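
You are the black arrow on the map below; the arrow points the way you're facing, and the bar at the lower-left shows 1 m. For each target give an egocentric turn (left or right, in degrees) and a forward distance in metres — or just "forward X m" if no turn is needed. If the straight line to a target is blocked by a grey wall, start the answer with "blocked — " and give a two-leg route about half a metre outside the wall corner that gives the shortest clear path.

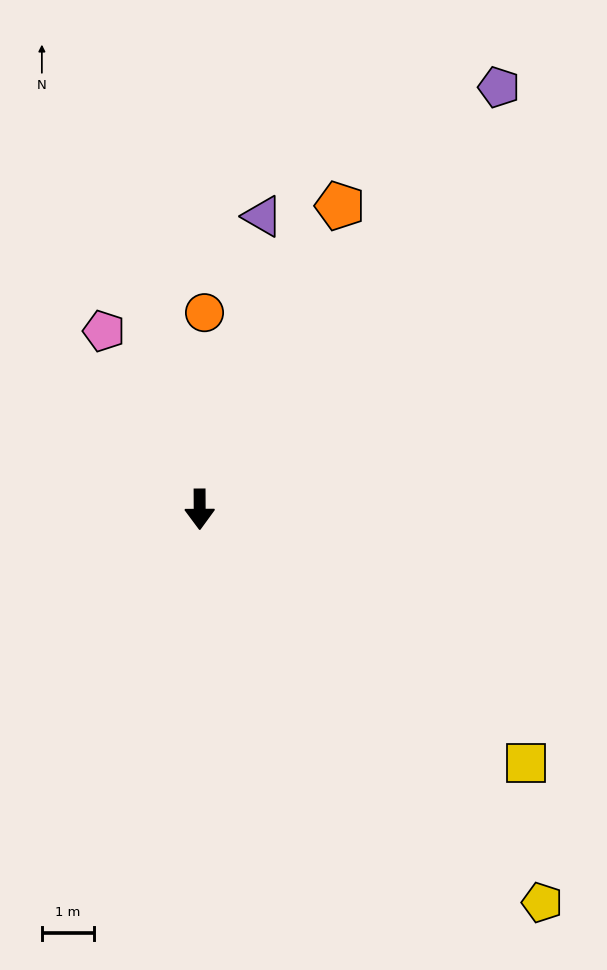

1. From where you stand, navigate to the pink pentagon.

turn right 152°, forward 3.9 m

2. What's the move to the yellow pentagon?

turn left 41°, forward 10.0 m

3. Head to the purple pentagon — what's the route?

turn left 144°, forward 9.9 m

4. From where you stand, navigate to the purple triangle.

turn left 168°, forward 5.7 m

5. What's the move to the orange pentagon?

turn left 155°, forward 6.4 m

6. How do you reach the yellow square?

turn left 52°, forward 7.9 m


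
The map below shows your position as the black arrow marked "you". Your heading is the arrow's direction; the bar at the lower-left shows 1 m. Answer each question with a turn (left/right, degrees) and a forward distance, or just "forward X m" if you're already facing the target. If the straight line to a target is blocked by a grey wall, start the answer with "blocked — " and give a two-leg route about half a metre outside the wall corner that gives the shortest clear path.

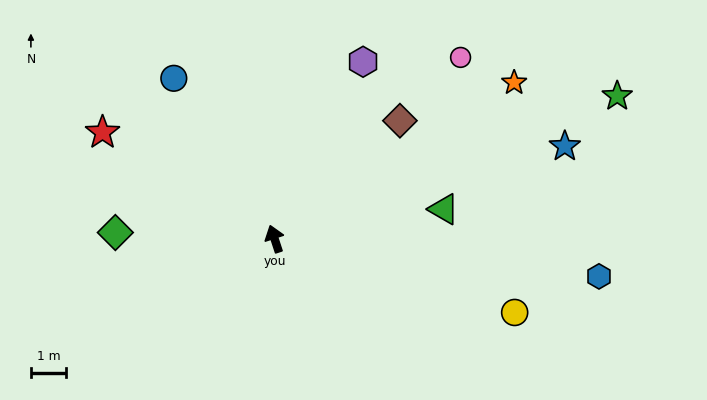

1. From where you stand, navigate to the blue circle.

turn left 14°, forward 5.4 m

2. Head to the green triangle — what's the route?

turn right 98°, forward 4.9 m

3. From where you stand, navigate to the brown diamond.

turn right 65°, forward 4.9 m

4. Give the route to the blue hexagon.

turn right 115°, forward 9.3 m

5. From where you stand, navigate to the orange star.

turn right 75°, forward 8.1 m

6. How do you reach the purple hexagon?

turn right 45°, forward 5.6 m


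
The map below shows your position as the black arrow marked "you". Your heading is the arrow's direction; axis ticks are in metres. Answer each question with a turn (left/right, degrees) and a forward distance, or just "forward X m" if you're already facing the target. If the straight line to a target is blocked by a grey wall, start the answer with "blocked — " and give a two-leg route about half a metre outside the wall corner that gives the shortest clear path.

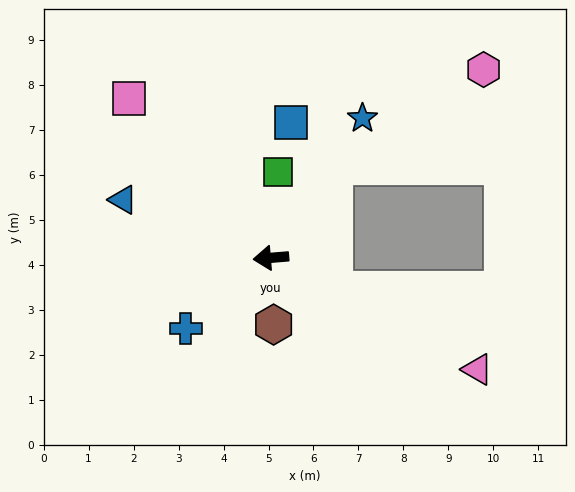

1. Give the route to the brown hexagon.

turn left 88°, forward 1.5 m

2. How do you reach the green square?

turn right 100°, forward 1.9 m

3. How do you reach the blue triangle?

turn right 26°, forward 3.5 m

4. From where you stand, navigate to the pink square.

turn right 53°, forward 4.7 m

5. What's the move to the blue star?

turn right 128°, forward 3.7 m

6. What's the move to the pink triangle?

turn left 147°, forward 5.2 m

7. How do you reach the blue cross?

turn left 35°, forward 2.5 m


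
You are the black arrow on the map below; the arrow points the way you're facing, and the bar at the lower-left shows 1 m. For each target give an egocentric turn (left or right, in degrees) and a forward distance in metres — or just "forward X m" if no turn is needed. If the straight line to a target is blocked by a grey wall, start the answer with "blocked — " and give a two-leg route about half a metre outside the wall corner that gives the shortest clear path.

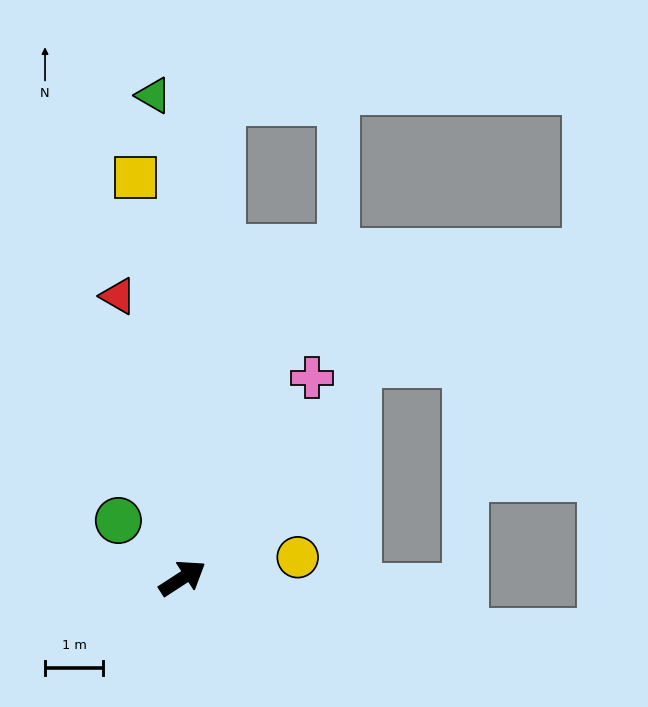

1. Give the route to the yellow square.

turn left 64°, forward 7.0 m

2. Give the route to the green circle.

turn left 105°, forward 1.5 m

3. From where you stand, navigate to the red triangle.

turn left 70°, forward 5.0 m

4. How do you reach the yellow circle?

turn right 23°, forward 2.0 m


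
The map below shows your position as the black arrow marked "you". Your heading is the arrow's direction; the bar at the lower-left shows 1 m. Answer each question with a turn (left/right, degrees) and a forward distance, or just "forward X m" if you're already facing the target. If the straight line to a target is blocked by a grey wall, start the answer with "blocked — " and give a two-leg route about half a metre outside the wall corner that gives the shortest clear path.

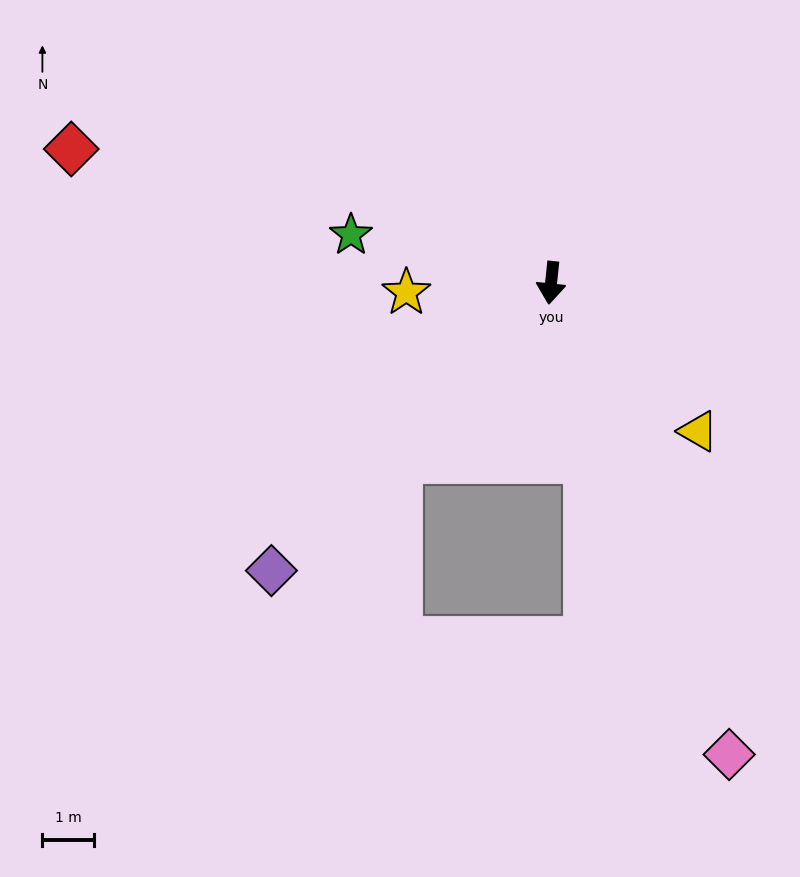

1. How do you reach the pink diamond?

turn left 27°, forward 9.7 m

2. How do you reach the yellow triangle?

turn left 51°, forward 4.0 m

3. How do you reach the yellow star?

turn right 80°, forward 2.8 m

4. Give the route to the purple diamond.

turn right 38°, forward 7.7 m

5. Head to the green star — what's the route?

turn right 97°, forward 4.0 m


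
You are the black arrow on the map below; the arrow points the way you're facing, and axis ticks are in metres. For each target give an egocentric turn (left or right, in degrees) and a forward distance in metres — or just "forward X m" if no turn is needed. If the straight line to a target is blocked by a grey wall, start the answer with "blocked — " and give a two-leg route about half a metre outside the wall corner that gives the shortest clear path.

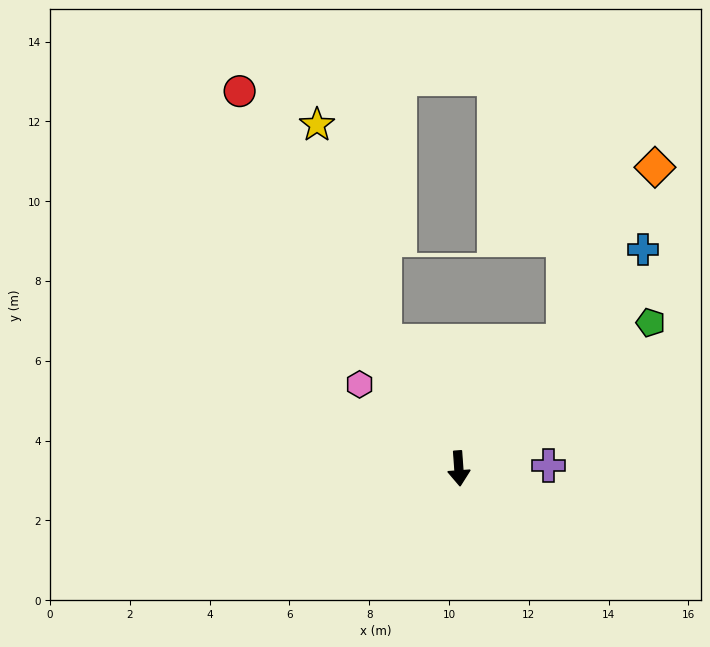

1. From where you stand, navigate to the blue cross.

turn left 136°, forward 7.2 m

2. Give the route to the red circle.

turn right 154°, forward 10.9 m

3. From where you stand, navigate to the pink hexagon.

turn right 134°, forward 3.3 m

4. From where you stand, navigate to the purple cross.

turn left 88°, forward 2.3 m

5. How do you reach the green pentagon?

turn left 123°, forward 6.0 m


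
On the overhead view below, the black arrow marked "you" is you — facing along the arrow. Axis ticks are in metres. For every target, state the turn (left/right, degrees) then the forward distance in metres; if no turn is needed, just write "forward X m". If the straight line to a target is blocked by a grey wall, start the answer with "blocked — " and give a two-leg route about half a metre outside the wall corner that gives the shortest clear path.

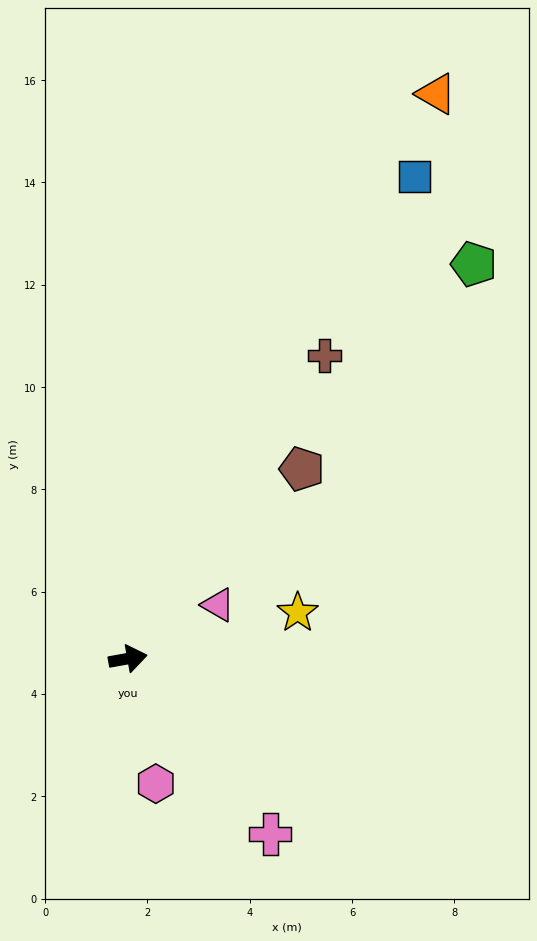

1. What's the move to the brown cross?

turn left 47°, forward 7.1 m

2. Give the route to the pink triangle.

turn left 21°, forward 2.1 m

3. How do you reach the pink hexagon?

turn right 88°, forward 2.5 m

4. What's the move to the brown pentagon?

turn left 37°, forward 5.0 m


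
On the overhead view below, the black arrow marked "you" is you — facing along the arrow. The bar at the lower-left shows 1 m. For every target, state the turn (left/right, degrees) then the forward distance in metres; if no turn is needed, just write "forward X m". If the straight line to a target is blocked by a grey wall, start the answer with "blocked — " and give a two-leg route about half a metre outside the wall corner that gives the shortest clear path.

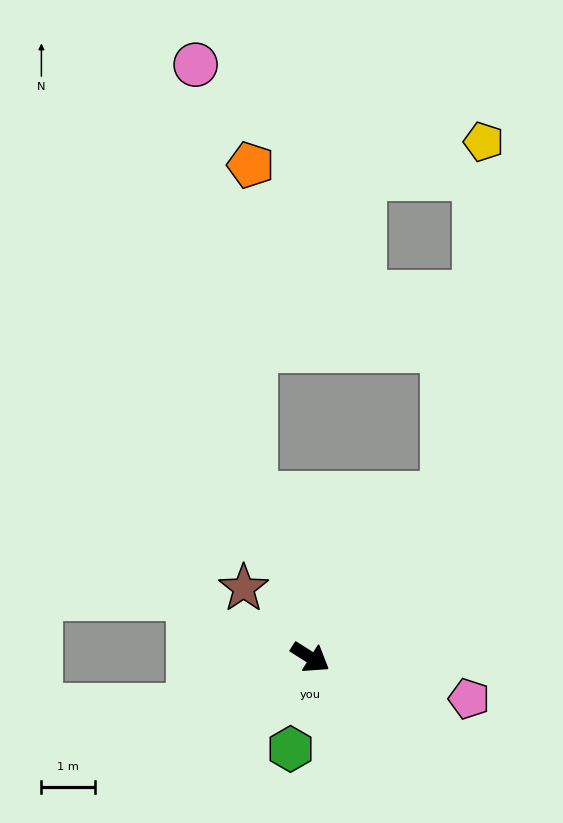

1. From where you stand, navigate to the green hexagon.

turn right 70°, forward 1.7 m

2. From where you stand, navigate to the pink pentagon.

turn left 18°, forward 3.1 m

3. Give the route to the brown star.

turn left 166°, forward 1.8 m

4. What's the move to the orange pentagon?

blocked — turn left 141°, forward 3.2 m, then turn right 18°, forward 6.1 m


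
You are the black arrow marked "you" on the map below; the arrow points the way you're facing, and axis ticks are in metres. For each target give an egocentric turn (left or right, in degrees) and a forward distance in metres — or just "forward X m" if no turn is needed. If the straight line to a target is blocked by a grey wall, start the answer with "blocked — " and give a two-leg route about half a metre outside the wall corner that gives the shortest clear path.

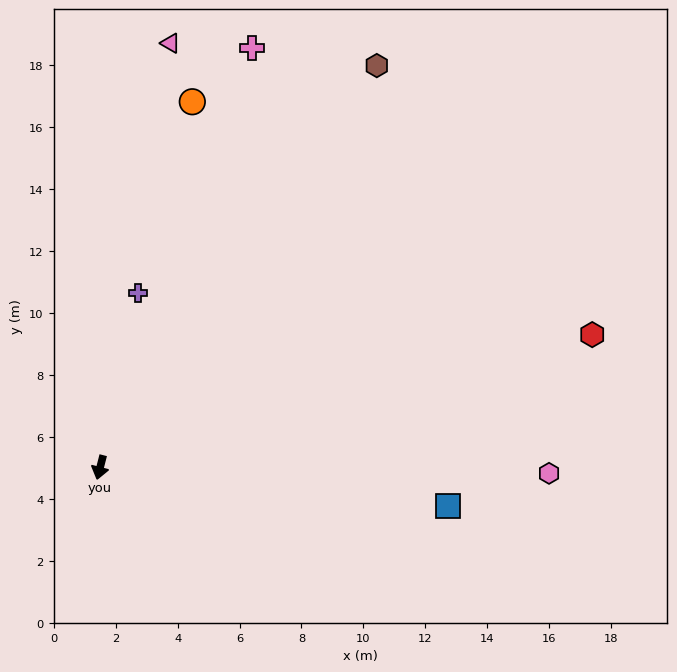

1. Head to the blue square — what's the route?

turn left 98°, forward 11.3 m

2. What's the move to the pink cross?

turn left 174°, forward 14.4 m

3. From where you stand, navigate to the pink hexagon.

turn left 104°, forward 14.5 m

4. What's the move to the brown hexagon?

turn left 160°, forward 15.8 m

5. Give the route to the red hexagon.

turn left 119°, forward 16.5 m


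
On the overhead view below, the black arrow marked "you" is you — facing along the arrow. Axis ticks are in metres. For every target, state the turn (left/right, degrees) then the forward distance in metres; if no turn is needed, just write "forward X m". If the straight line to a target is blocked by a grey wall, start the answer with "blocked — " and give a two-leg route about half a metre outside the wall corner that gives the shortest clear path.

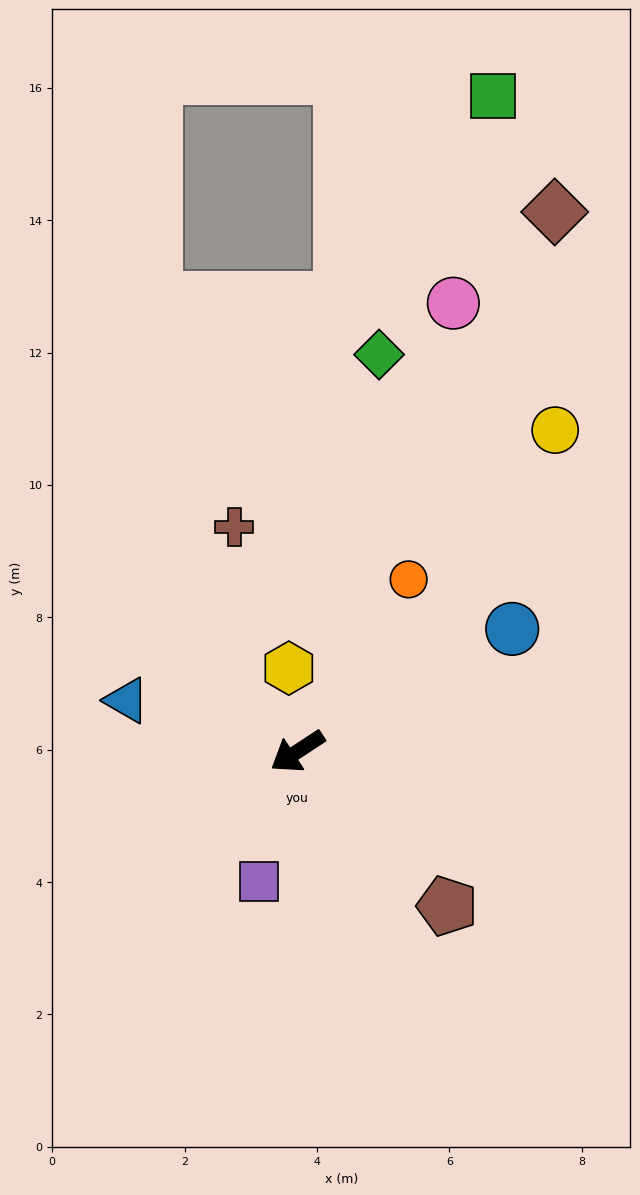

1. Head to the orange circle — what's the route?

turn right 156°, forward 3.1 m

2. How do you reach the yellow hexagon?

turn right 117°, forward 1.3 m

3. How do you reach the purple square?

turn left 40°, forward 2.1 m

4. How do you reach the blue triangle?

turn right 50°, forward 2.7 m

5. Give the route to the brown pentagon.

turn left 101°, forward 3.3 m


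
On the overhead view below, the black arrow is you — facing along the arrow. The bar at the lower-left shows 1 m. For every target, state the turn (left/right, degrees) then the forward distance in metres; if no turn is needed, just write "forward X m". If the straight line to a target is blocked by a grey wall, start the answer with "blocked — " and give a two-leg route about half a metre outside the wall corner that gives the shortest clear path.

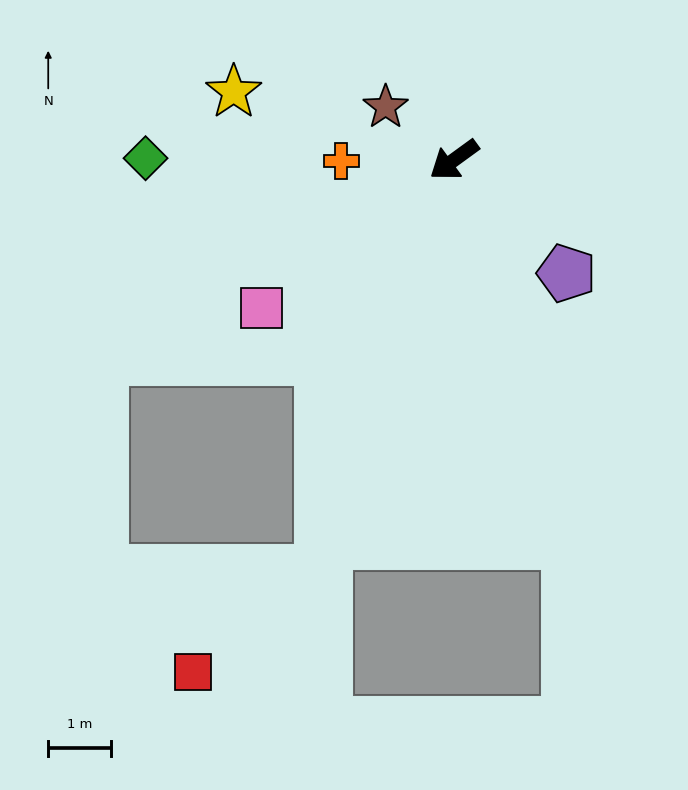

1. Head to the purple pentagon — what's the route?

turn left 99°, forward 2.5 m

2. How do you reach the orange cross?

turn right 35°, forward 1.8 m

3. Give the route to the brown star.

turn right 74°, forward 1.4 m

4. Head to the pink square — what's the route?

forward 3.9 m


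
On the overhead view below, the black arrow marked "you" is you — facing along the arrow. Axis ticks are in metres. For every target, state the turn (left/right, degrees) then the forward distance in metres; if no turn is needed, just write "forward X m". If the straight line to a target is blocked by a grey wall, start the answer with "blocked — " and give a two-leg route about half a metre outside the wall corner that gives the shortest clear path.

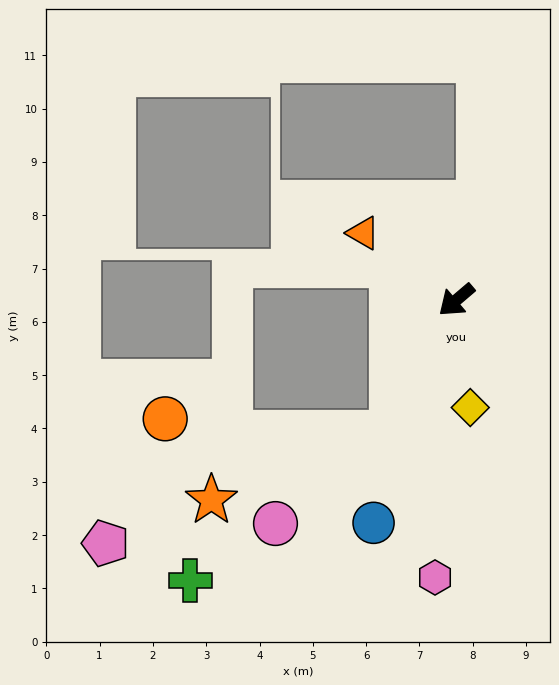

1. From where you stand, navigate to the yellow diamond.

turn left 57°, forward 2.0 m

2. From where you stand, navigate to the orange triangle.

turn right 76°, forward 2.2 m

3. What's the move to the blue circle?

turn left 29°, forward 4.5 m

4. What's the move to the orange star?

blocked — turn left 24°, forward 2.8 m, then turn right 44°, forward 3.6 m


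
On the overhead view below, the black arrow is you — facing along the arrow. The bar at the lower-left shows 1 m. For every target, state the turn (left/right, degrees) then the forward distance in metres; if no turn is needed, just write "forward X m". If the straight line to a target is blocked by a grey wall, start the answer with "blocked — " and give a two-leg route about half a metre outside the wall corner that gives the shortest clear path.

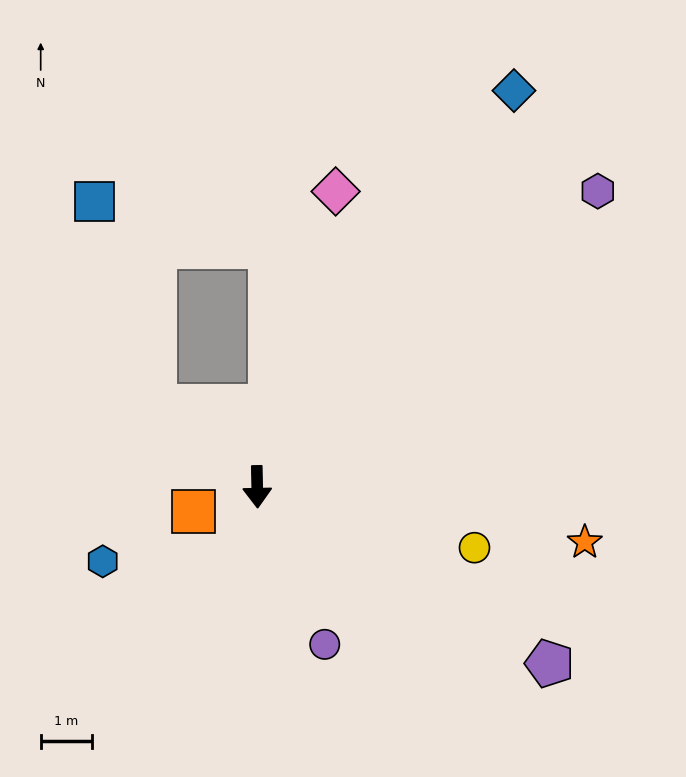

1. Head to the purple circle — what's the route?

turn left 22°, forward 3.4 m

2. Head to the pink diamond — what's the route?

turn left 164°, forward 6.0 m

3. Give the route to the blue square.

blocked — turn right 129°, forward 2.5 m, then turn right 36°, forward 4.2 m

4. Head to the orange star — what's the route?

turn left 79°, forward 6.5 m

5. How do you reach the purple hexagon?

turn left 130°, forward 8.8 m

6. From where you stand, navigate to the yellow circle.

turn left 73°, forward 4.4 m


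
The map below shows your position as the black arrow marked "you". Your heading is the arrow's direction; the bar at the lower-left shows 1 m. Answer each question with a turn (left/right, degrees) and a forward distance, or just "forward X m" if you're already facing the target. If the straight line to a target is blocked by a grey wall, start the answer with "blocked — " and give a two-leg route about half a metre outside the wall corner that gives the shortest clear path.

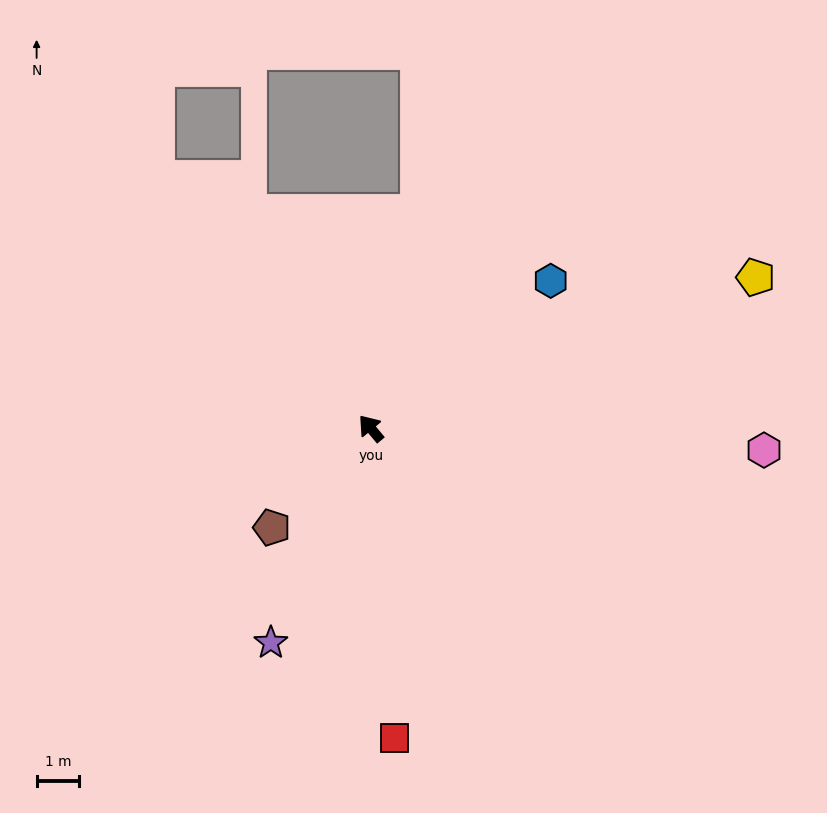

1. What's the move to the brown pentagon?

turn left 95°, forward 3.3 m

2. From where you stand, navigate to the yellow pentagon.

turn right 108°, forward 9.7 m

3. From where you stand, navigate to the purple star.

turn left 115°, forward 5.5 m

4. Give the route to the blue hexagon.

turn right 91°, forward 5.4 m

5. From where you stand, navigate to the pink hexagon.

turn right 133°, forward 9.2 m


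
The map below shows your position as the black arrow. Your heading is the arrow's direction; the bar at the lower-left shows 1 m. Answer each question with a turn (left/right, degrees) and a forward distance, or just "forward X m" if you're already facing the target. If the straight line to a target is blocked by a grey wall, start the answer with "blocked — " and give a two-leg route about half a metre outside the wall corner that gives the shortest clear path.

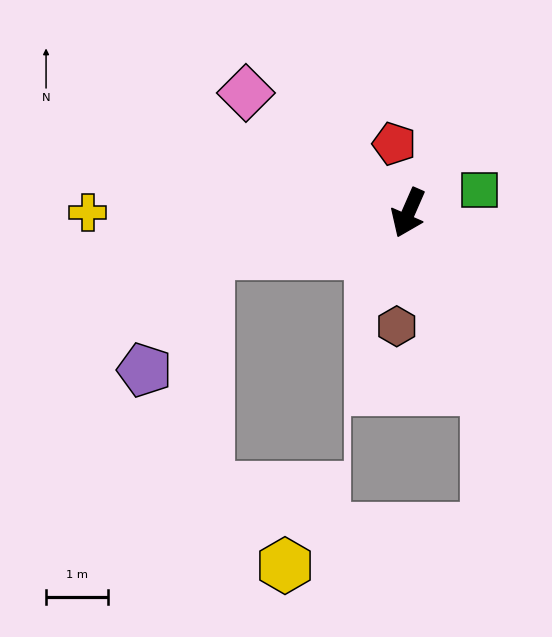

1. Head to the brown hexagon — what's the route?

turn left 18°, forward 1.9 m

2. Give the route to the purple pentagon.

blocked — turn right 55°, forward 3.3 m, then turn left 50°, forward 2.2 m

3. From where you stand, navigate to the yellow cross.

turn right 66°, forward 5.2 m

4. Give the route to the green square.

turn left 132°, forward 1.2 m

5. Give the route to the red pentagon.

turn right 145°, forward 1.1 m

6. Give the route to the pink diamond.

turn right 103°, forward 3.3 m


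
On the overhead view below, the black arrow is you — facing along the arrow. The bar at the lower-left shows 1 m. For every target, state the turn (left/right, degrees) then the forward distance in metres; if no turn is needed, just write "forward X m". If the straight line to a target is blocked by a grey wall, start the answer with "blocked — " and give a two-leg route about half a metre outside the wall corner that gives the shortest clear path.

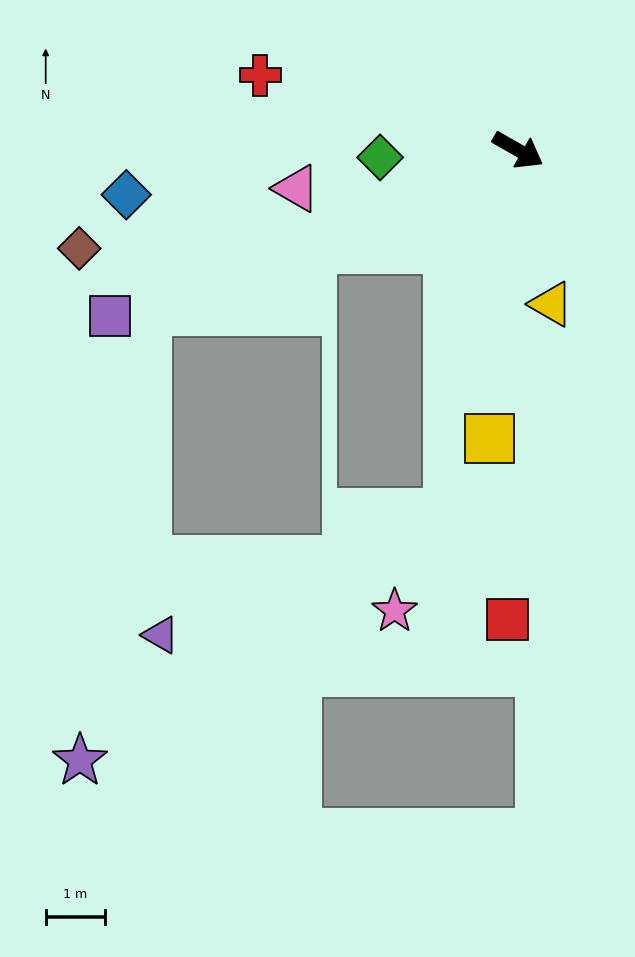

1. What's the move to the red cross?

turn right 166°, forward 4.5 m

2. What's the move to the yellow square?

turn right 66°, forward 4.9 m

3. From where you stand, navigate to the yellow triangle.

turn right 48°, forward 2.7 m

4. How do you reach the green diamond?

turn right 147°, forward 2.3 m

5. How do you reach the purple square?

turn right 128°, forward 7.4 m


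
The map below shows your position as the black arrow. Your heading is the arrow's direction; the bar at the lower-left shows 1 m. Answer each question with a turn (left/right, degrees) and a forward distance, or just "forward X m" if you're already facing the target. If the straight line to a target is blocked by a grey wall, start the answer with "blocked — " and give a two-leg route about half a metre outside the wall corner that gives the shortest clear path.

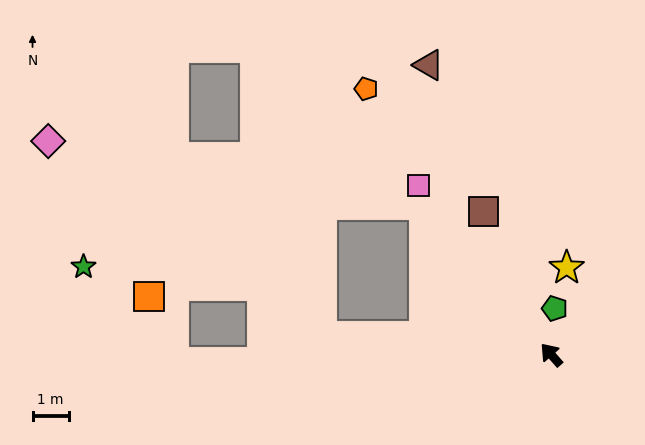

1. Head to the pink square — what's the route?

turn right 3°, forward 6.0 m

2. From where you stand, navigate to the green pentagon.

turn right 46°, forward 1.3 m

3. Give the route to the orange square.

blocked — turn left 50°, forward 10.5 m, then turn right 71°, forward 1.9 m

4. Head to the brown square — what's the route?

turn right 16°, forward 4.4 m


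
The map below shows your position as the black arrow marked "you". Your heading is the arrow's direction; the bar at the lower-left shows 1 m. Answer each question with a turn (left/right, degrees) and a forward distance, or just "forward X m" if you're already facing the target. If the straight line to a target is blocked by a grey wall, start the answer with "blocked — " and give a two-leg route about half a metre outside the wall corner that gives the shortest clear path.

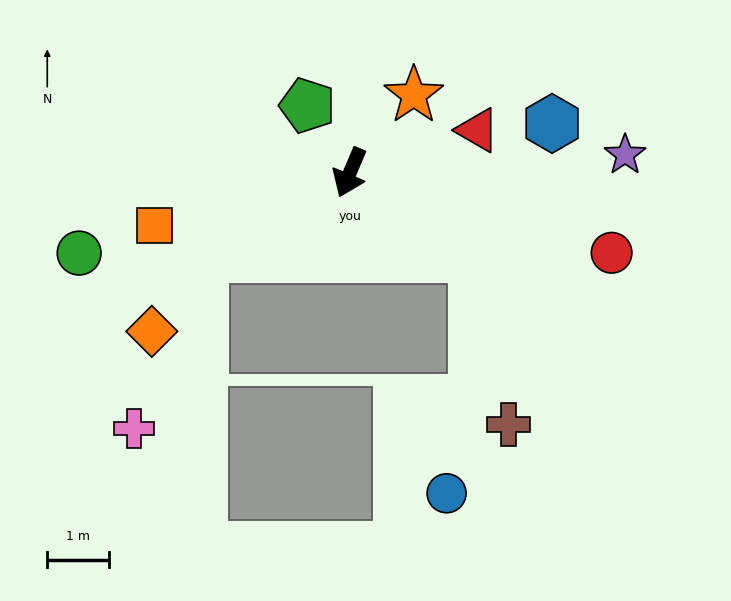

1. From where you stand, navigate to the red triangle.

turn left 131°, forward 2.2 m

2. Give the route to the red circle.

turn left 96°, forward 4.4 m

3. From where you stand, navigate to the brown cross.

blocked — turn left 79°, forward 2.4 m, then turn right 45°, forward 2.8 m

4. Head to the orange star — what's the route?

turn left 164°, forward 1.6 m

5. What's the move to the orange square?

turn right 52°, forward 3.3 m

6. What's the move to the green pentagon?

turn right 125°, forward 1.3 m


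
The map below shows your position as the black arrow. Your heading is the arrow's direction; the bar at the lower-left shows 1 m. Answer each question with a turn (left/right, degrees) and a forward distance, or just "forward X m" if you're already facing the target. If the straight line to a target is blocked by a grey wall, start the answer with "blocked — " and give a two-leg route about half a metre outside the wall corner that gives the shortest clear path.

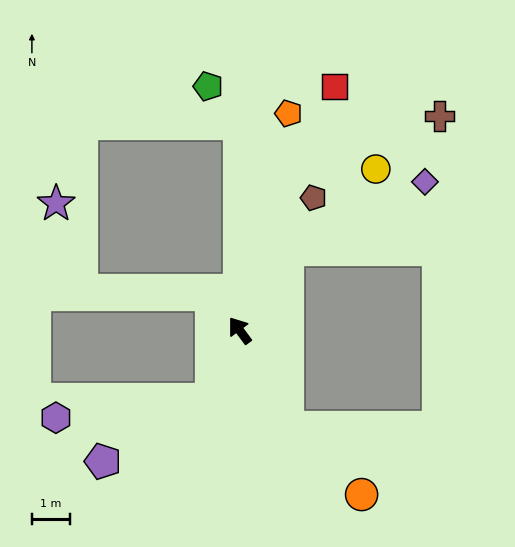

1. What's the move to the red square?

turn right 58°, forward 6.8 m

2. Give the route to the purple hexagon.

blocked — turn left 121°, forward 1.9 m, then turn right 61°, forward 4.1 m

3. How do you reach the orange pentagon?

turn right 49°, forward 5.8 m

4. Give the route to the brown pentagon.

turn right 66°, forward 4.0 m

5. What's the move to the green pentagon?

blocked — turn right 36°, forward 5.4 m, then turn left 39°, forward 1.3 m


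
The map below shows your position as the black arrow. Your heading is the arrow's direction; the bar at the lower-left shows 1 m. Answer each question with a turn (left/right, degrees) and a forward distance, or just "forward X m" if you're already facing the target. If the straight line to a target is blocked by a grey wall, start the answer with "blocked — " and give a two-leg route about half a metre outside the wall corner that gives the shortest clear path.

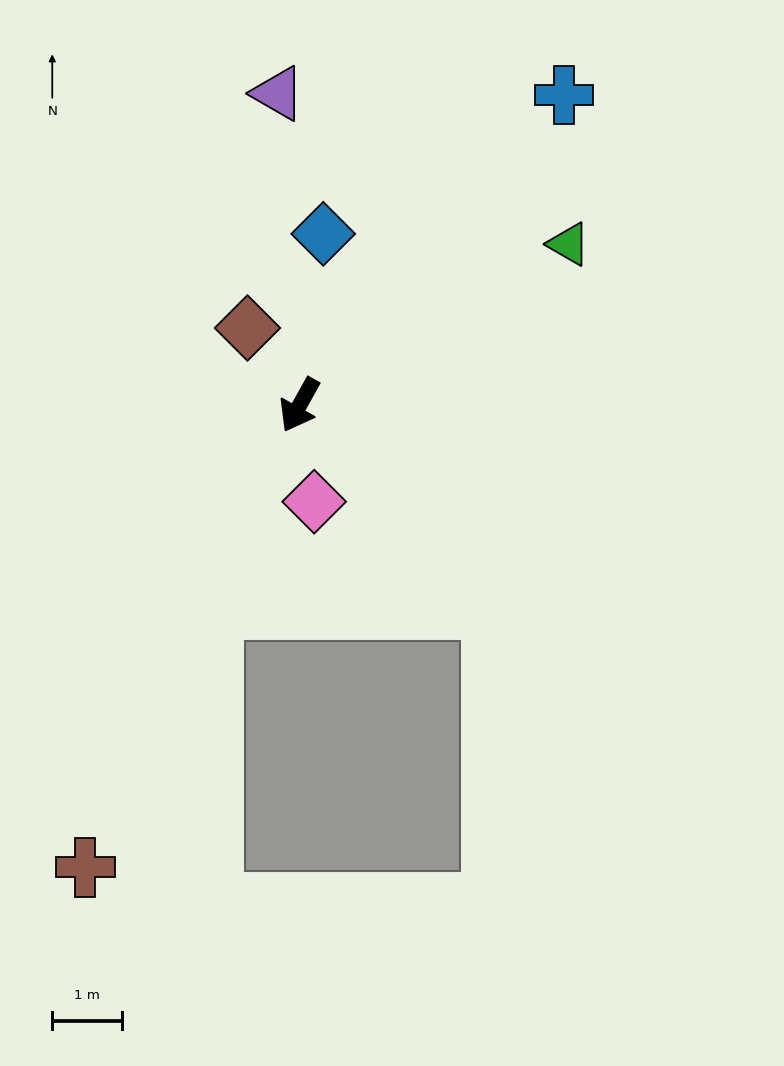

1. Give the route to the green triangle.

turn left 150°, forward 4.5 m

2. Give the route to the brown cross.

turn left 4°, forward 7.4 m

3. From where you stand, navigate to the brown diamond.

turn right 117°, forward 1.3 m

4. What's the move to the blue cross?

turn left 169°, forward 5.9 m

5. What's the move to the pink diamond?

turn left 38°, forward 1.4 m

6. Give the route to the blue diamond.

turn right 159°, forward 2.5 m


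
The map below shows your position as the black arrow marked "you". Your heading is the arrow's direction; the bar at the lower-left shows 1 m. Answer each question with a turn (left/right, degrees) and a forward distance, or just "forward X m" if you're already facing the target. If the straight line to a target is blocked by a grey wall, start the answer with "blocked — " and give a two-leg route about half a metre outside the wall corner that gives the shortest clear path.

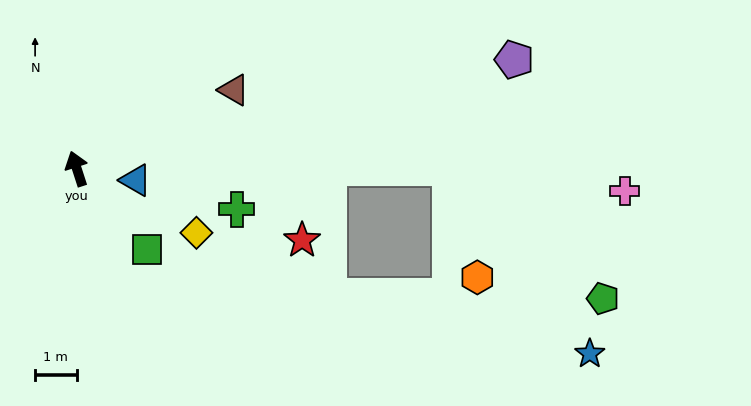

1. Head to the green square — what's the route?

turn right 157°, forward 2.6 m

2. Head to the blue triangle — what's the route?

turn right 119°, forward 1.4 m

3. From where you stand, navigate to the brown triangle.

turn right 81°, forward 4.2 m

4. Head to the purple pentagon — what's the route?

turn right 94°, forward 10.9 m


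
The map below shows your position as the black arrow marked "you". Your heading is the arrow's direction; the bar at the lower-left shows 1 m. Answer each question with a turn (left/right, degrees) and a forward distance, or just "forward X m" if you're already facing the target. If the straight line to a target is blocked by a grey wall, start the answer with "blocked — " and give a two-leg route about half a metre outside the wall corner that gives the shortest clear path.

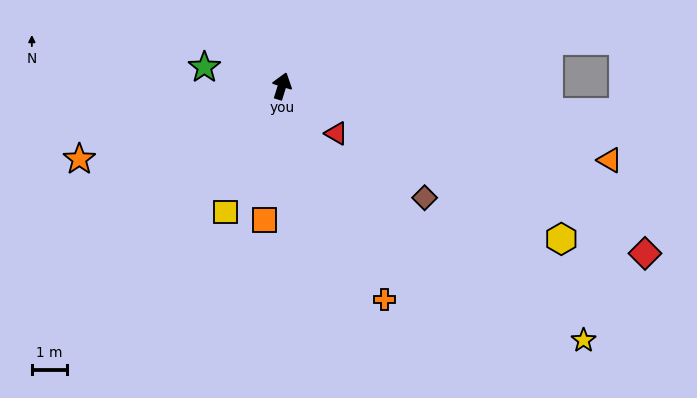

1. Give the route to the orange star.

turn left 127°, forward 6.2 m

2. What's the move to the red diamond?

turn right 98°, forward 11.5 m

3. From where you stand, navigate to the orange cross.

turn right 137°, forward 6.8 m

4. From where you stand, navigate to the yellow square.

turn left 173°, forward 4.0 m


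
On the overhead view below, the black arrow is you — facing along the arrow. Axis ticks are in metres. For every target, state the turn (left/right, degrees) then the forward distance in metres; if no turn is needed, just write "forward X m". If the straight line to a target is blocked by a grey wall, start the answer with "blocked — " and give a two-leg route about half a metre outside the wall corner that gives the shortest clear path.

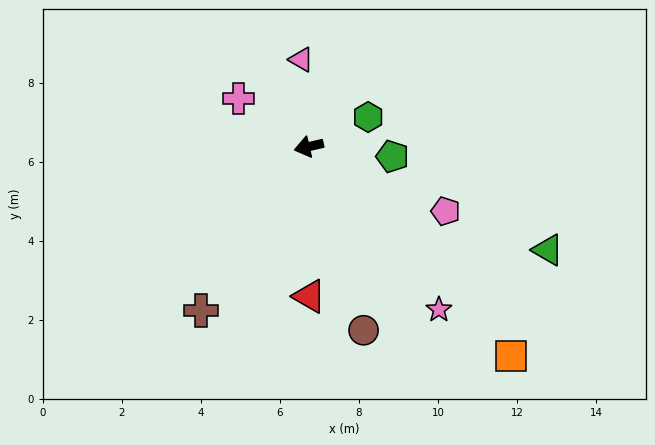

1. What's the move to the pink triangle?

turn right 98°, forward 2.2 m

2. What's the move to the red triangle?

turn left 77°, forward 3.8 m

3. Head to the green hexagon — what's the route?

turn right 167°, forward 1.7 m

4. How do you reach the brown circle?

turn left 94°, forward 4.9 m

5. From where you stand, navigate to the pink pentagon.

turn left 142°, forward 3.8 m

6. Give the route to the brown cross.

turn left 44°, forward 5.0 m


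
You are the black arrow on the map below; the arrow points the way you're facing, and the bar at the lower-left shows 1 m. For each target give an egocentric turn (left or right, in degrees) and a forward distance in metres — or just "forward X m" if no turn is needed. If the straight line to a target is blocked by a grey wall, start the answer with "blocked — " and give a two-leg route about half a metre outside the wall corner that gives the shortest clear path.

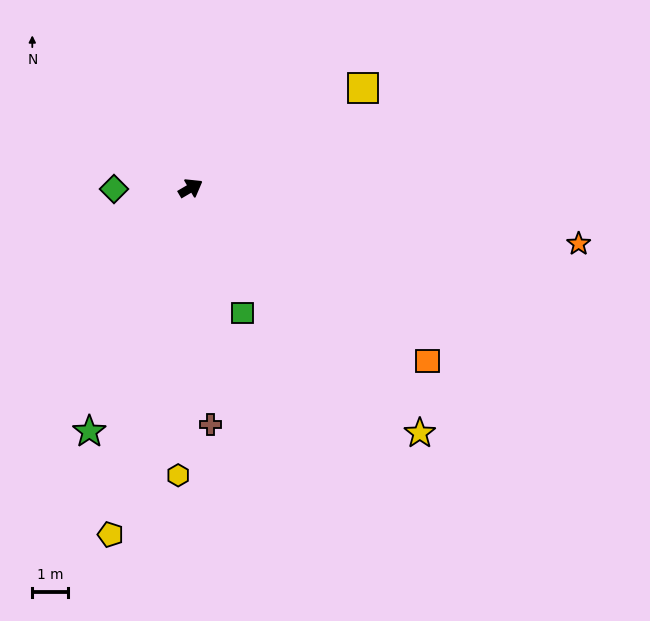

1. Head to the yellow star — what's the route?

turn right 77°, forward 9.4 m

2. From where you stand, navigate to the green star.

turn right 143°, forward 7.4 m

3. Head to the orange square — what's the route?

turn right 67°, forward 8.3 m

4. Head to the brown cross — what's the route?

turn right 116°, forward 6.7 m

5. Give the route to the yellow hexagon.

turn right 123°, forward 8.1 m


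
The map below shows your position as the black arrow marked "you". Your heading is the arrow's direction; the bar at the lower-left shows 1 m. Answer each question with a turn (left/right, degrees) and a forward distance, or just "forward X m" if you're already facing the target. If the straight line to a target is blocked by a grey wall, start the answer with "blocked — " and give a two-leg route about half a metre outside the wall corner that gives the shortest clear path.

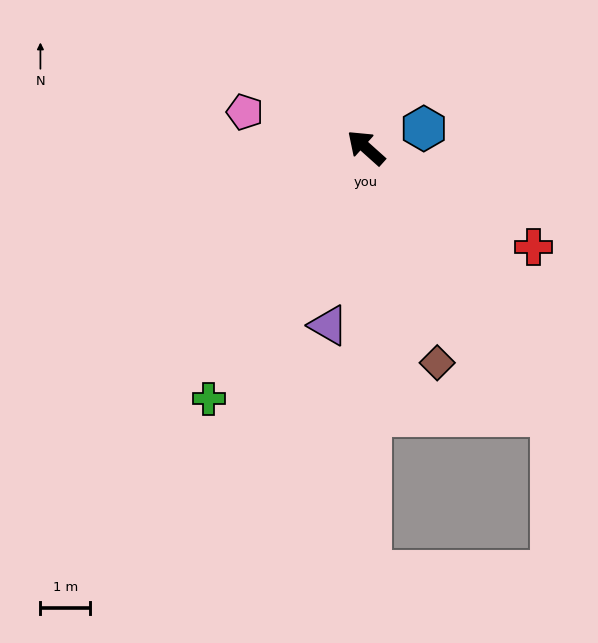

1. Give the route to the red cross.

turn right 169°, forward 3.9 m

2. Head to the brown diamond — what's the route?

turn left 150°, forward 4.5 m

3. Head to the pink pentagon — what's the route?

turn left 25°, forward 2.5 m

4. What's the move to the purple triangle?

turn left 120°, forward 3.6 m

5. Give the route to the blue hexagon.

turn right 120°, forward 1.2 m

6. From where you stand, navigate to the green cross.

turn left 100°, forward 5.9 m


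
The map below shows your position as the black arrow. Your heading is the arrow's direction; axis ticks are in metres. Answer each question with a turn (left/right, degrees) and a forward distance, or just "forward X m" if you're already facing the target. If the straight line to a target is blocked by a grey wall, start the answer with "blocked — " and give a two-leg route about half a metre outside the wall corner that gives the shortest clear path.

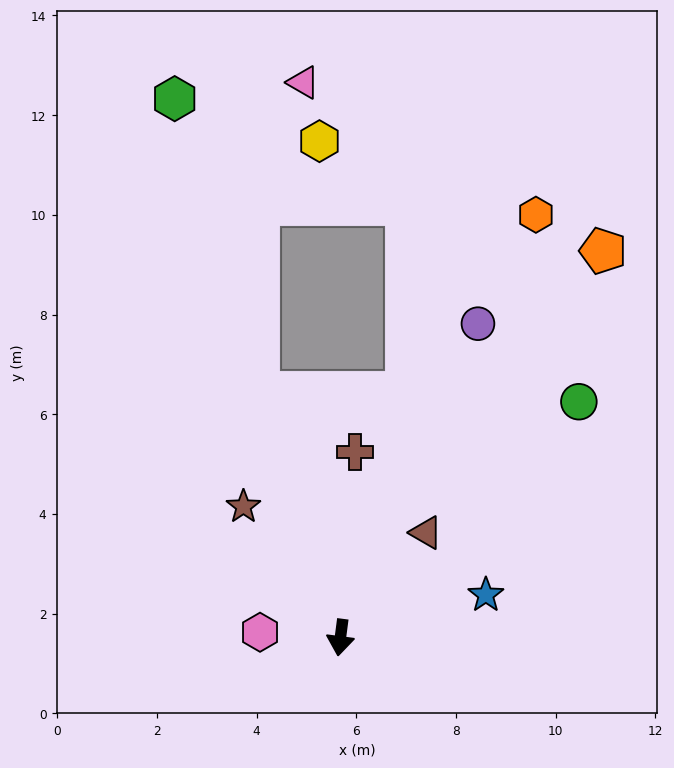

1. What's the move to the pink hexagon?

turn right 86°, forward 1.6 m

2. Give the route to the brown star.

turn right 136°, forward 3.3 m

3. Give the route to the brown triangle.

turn left 148°, forward 2.7 m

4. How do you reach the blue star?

turn left 114°, forward 3.0 m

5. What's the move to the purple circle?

turn left 164°, forward 6.9 m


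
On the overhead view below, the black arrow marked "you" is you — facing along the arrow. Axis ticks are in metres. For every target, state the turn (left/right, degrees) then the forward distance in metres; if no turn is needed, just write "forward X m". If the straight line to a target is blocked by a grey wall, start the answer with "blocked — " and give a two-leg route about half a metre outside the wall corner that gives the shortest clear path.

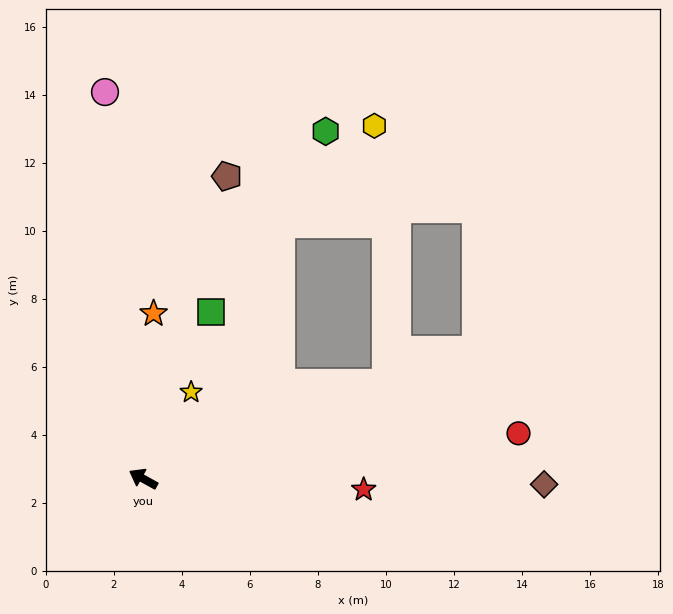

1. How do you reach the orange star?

turn right 65°, forward 4.9 m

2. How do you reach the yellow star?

turn right 90°, forward 2.9 m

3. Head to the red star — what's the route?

turn right 154°, forward 6.5 m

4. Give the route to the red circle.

turn right 144°, forward 11.1 m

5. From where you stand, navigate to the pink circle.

turn right 55°, forward 11.4 m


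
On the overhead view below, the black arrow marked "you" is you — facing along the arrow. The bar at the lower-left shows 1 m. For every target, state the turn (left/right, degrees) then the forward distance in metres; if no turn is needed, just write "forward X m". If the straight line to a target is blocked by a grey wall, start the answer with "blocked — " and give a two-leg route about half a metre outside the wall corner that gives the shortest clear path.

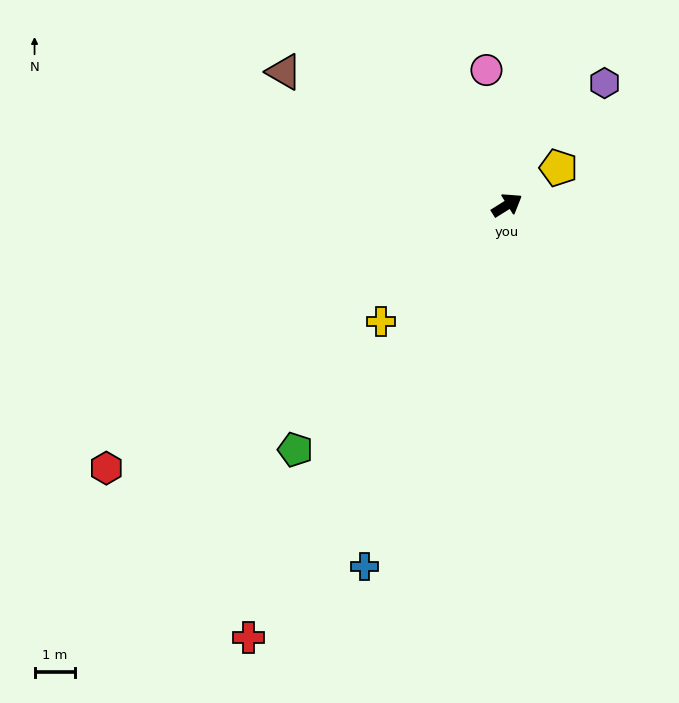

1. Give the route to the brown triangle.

turn left 117°, forward 6.5 m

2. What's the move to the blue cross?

turn right 144°, forward 9.7 m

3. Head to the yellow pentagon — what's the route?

turn left 4°, forward 1.6 m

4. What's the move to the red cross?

turn right 153°, forward 12.6 m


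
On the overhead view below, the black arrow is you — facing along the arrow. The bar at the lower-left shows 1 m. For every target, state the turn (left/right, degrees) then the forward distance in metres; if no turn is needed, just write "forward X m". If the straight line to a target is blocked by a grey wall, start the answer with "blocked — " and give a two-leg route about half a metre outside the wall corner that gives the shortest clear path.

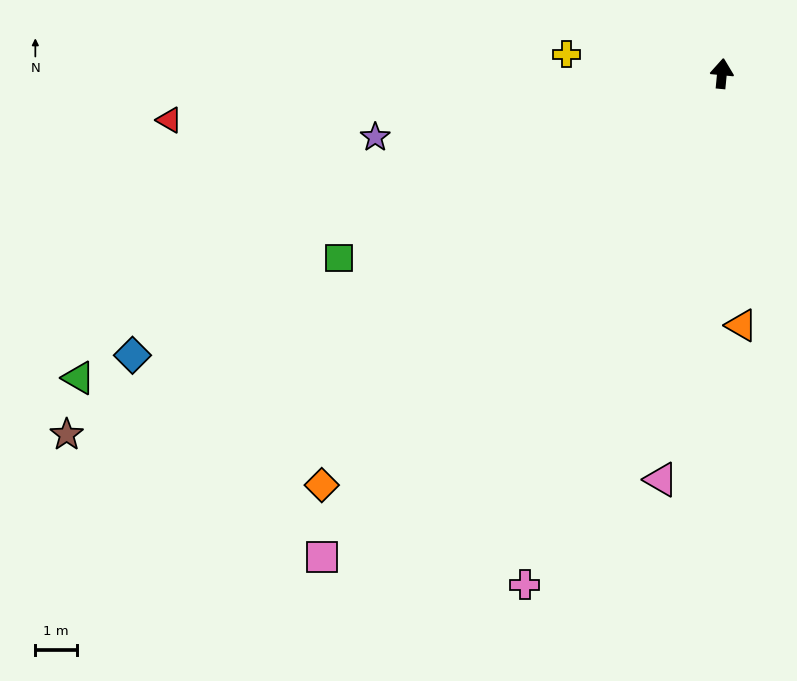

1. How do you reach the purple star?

turn left 106°, forward 8.5 m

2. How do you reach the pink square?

turn left 146°, forward 15.2 m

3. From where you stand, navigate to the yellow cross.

turn left 88°, forward 3.8 m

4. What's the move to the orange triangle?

turn right 170°, forward 6.1 m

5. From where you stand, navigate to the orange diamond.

turn left 141°, forward 13.9 m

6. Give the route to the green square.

turn left 121°, forward 10.3 m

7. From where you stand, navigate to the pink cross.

turn left 164°, forward 13.3 m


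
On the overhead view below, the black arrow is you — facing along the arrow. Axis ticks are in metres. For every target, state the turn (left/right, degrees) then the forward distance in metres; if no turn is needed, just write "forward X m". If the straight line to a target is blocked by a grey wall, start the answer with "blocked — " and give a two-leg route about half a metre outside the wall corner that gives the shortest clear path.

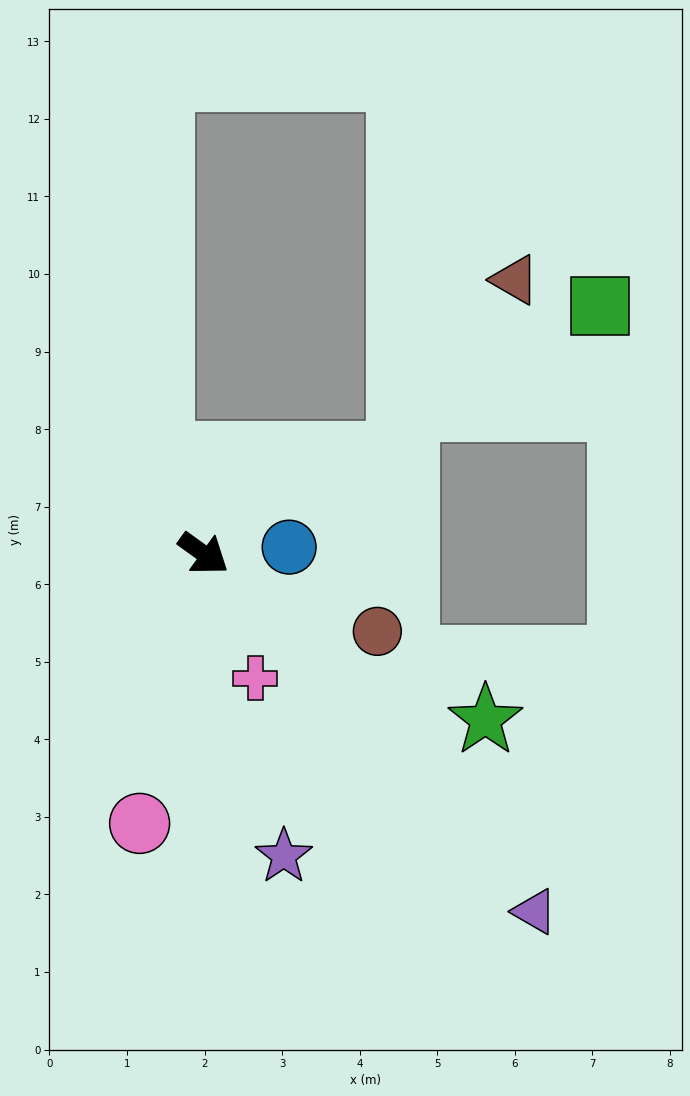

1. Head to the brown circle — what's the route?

turn left 12°, forward 2.5 m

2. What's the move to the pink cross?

turn right 32°, forward 1.7 m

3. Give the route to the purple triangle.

turn right 11°, forward 6.3 m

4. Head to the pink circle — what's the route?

turn right 68°, forward 3.6 m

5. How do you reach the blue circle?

turn left 40°, forward 1.1 m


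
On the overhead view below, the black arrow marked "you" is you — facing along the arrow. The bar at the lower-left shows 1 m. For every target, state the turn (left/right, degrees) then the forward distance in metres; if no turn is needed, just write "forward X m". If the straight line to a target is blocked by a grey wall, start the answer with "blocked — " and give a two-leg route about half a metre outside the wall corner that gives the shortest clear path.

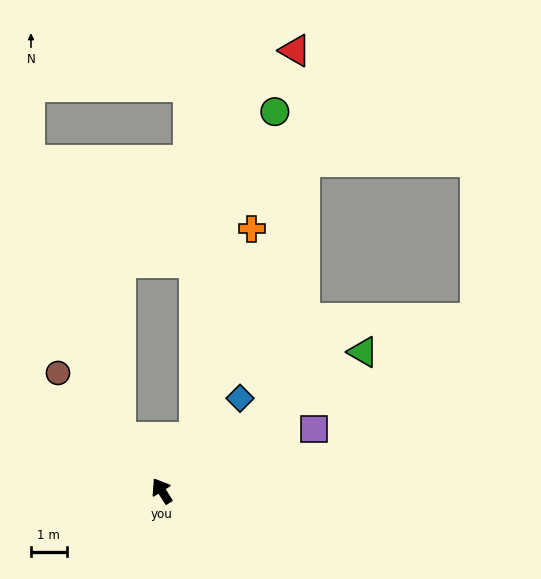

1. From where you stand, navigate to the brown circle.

turn left 9°, forward 4.4 m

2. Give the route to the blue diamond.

turn right 72°, forward 3.4 m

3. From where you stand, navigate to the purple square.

turn right 100°, forward 4.6 m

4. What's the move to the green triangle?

turn right 88°, forward 6.8 m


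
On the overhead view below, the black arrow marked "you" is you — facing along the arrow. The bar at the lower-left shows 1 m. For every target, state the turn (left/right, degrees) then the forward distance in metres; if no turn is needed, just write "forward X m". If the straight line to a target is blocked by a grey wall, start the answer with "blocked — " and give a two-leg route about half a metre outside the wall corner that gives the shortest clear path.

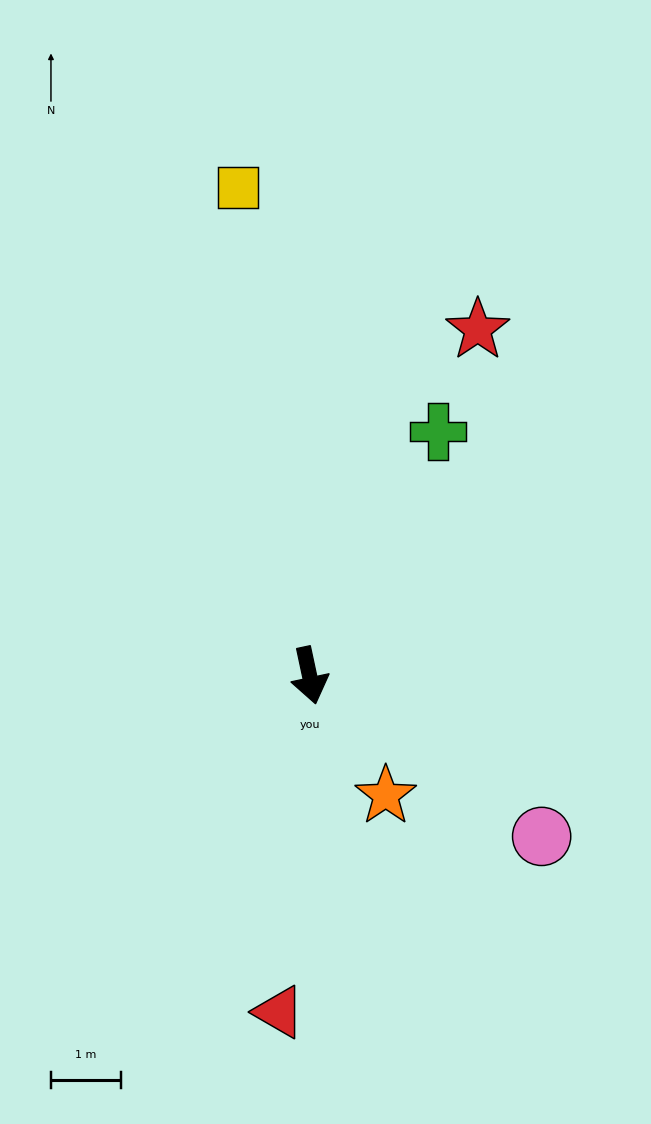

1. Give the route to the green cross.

turn left 140°, forward 3.9 m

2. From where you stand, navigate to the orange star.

turn left 20°, forward 2.0 m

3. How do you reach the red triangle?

turn right 17°, forward 4.8 m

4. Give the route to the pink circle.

turn left 43°, forward 4.0 m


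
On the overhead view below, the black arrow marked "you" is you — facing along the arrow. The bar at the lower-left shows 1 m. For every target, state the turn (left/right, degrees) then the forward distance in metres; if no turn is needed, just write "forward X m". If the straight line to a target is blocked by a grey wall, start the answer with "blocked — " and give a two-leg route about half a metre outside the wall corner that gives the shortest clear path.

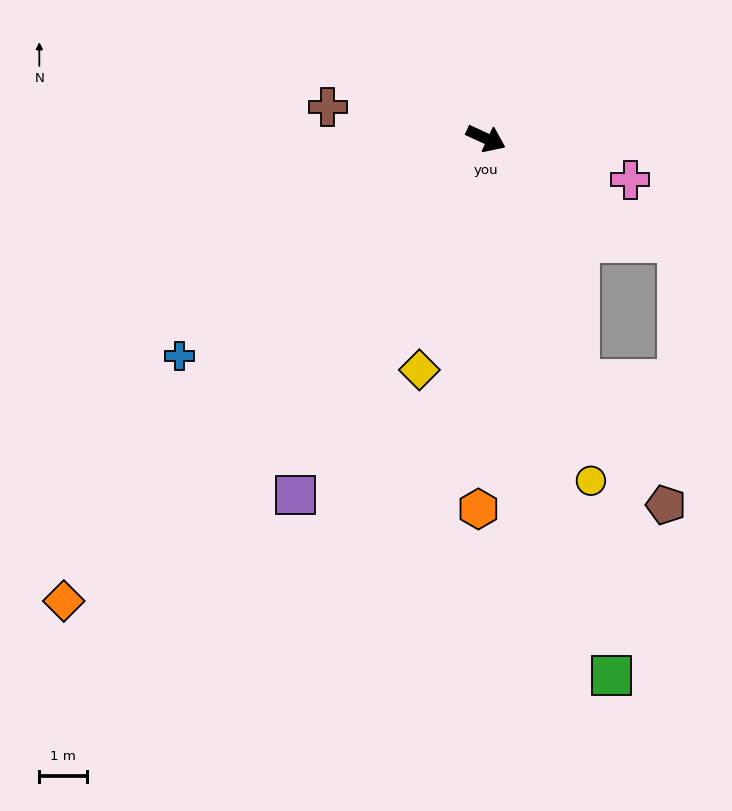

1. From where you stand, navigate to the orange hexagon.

turn right 67°, forward 7.8 m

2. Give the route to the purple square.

turn right 93°, forward 8.5 m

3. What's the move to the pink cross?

turn left 9°, forward 3.1 m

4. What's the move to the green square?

turn right 52°, forward 11.6 m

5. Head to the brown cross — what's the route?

turn right 167°, forward 3.4 m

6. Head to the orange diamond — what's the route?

turn right 108°, forward 13.1 m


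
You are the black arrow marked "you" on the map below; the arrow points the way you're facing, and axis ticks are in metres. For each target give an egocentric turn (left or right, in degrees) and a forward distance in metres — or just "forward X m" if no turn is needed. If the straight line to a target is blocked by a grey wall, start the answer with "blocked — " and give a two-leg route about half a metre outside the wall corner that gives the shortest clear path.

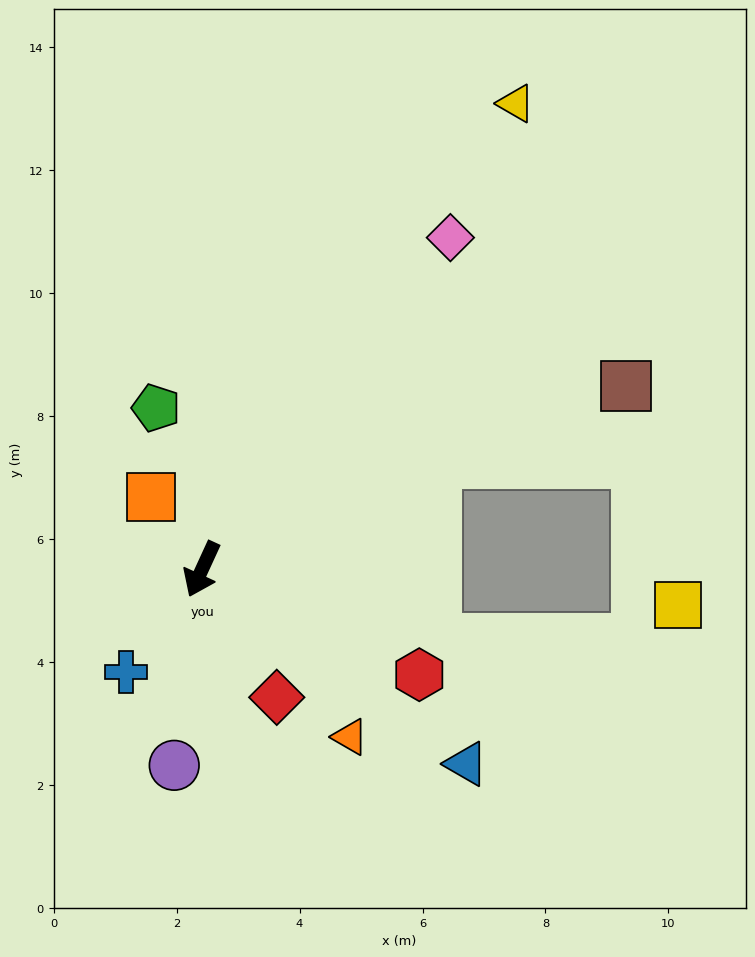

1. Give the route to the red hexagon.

turn left 89°, forward 3.9 m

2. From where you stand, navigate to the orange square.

turn right 120°, forward 1.4 m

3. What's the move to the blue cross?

turn right 12°, forward 2.1 m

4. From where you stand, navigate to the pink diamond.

turn left 168°, forward 6.7 m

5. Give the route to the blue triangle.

turn left 78°, forward 5.3 m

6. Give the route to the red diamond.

turn left 55°, forward 2.4 m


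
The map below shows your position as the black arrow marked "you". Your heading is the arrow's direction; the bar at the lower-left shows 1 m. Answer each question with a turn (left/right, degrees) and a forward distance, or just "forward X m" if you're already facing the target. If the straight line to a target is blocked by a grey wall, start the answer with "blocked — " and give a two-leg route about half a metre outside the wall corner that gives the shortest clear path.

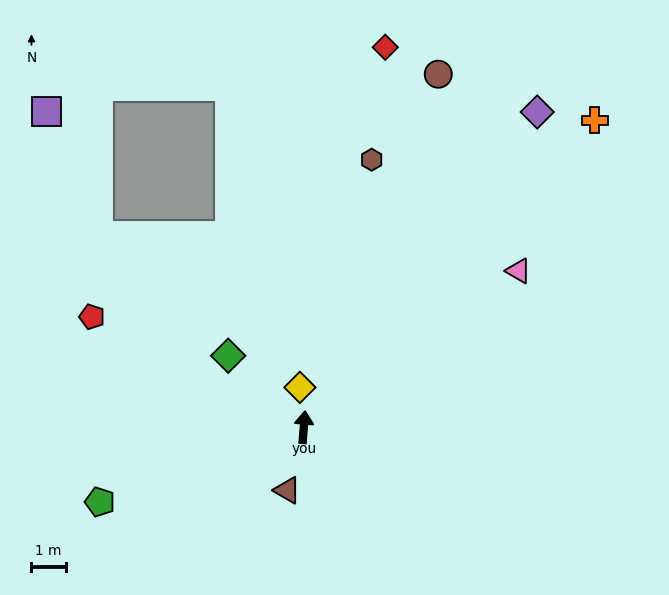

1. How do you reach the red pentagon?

turn left 67°, forward 7.0 m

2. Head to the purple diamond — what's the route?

turn right 32°, forward 11.4 m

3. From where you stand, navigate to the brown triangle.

turn left 170°, forward 1.9 m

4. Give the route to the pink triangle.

turn right 49°, forward 7.7 m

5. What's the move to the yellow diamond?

turn left 10°, forward 1.2 m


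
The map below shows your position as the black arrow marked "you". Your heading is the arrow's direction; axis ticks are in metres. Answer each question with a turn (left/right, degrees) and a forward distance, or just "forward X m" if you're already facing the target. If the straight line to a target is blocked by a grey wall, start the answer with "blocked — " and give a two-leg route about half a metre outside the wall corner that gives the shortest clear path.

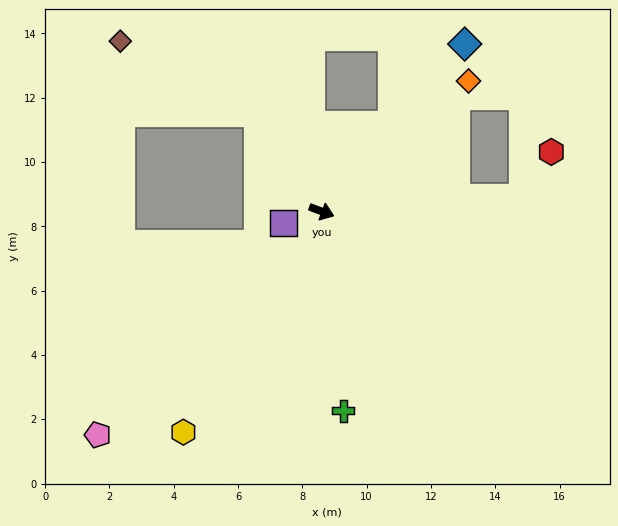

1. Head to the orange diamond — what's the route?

turn left 62°, forward 6.1 m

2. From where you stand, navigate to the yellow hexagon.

turn right 102°, forward 8.1 m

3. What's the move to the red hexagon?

blocked — turn left 24°, forward 6.2 m, then turn left 54°, forward 1.7 m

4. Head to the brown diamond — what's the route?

blocked — turn left 144°, forward 3.6 m, then turn left 29°, forward 4.8 m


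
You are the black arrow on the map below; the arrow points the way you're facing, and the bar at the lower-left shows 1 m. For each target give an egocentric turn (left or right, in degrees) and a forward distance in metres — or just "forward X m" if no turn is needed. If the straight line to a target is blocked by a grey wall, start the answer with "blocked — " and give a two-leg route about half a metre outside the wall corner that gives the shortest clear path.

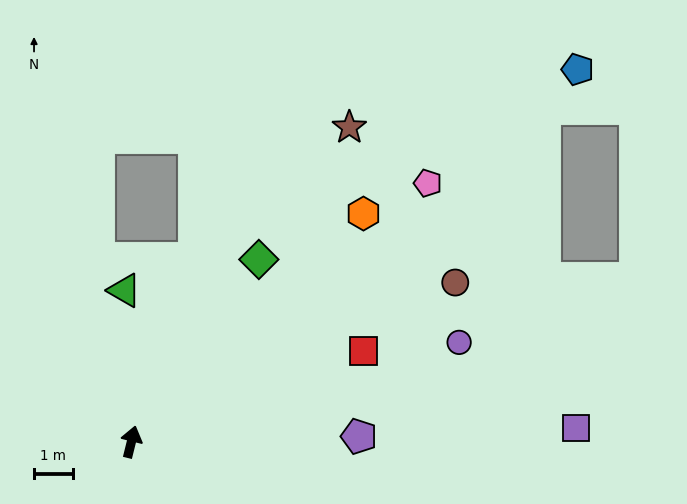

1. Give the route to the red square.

turn right 55°, forward 6.4 m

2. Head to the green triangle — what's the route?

turn left 17°, forward 3.9 m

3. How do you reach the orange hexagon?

turn right 32°, forward 8.4 m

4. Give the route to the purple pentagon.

turn right 75°, forward 5.9 m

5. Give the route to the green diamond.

turn right 21°, forward 5.8 m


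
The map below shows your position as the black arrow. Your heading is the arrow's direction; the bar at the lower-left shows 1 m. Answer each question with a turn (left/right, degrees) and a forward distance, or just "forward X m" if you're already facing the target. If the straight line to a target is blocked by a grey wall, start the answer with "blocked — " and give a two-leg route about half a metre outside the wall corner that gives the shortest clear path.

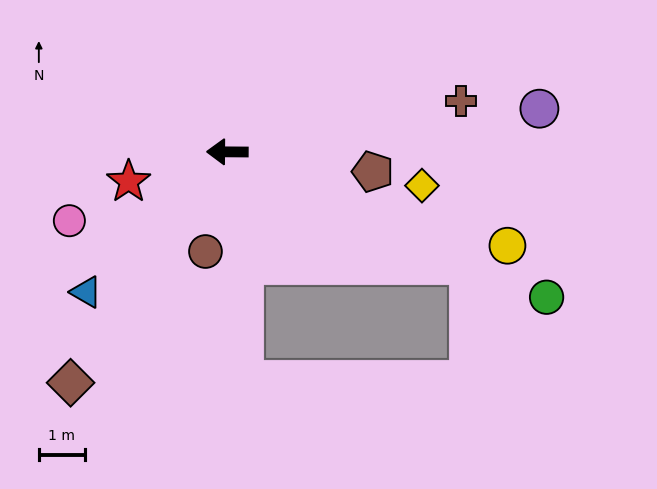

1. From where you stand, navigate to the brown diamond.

turn left 56°, forward 6.0 m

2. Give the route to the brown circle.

turn left 78°, forward 2.2 m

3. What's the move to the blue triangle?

turn left 45°, forward 4.3 m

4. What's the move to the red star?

turn left 17°, forward 2.2 m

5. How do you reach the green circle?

turn left 156°, forward 7.6 m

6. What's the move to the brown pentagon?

turn left 173°, forward 3.2 m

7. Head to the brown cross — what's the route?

turn right 167°, forward 5.2 m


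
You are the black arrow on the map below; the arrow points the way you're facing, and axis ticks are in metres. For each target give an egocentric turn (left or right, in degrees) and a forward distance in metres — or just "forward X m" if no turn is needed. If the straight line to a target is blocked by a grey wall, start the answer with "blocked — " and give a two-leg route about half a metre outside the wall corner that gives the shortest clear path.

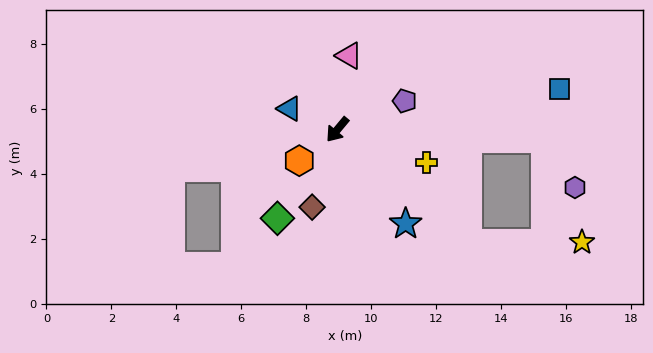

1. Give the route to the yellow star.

blocked — turn left 89°, forward 5.3 m, then turn left 41°, forward 3.5 m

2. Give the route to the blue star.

turn left 76°, forward 3.6 m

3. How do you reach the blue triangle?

turn right 74°, forward 1.6 m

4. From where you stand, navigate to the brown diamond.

turn left 22°, forward 2.5 m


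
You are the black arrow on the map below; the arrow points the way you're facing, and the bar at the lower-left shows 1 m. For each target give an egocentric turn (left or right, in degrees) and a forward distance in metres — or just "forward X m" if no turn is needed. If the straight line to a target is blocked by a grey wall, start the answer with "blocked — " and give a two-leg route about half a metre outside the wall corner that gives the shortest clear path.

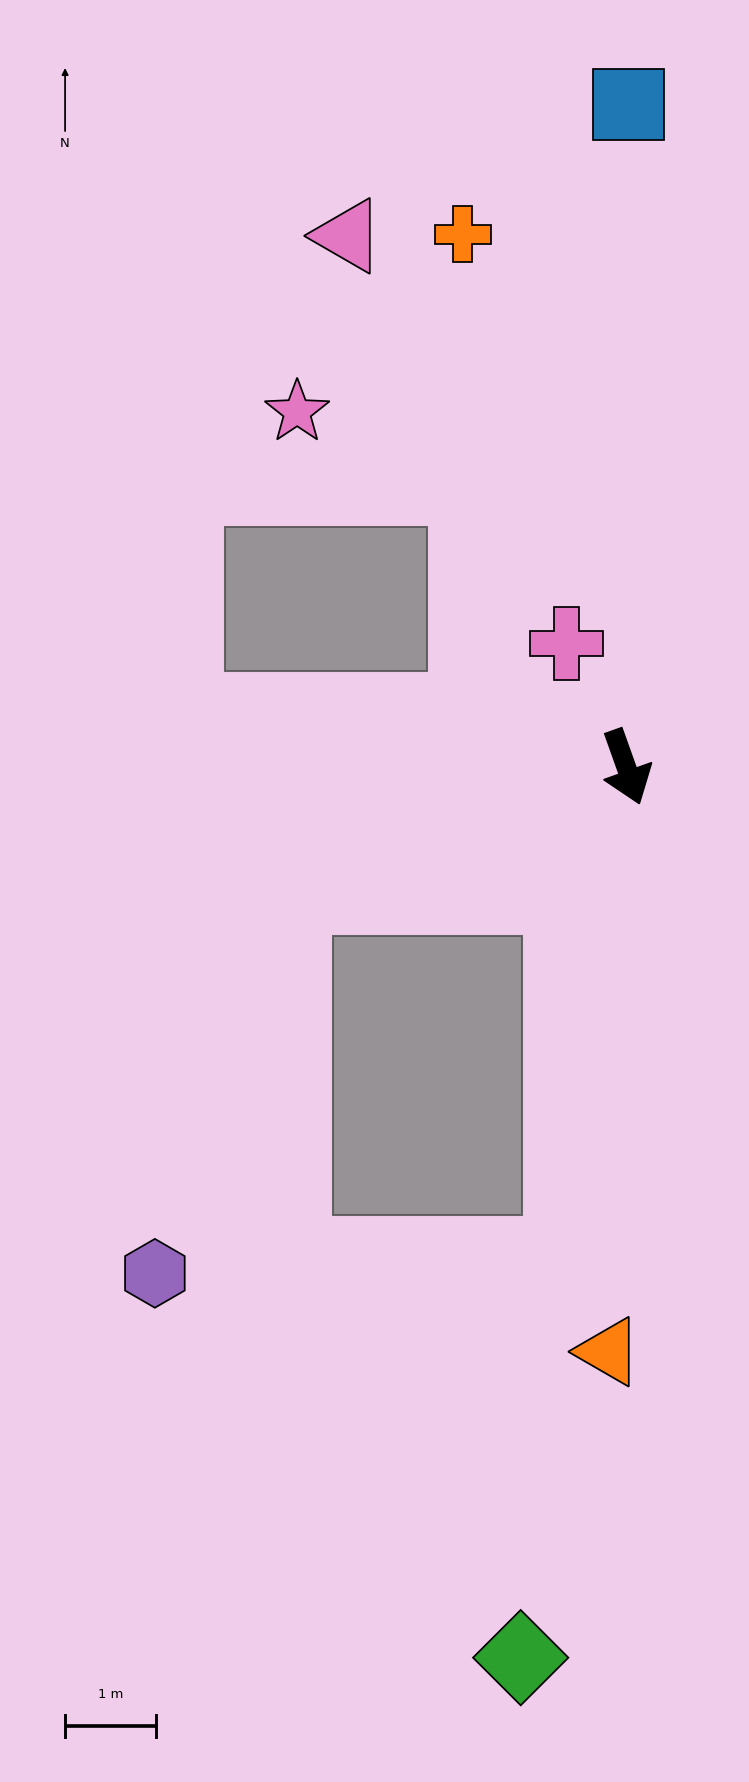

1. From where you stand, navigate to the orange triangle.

turn right 21°, forward 6.4 m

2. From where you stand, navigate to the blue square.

turn left 160°, forward 7.3 m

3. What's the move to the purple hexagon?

blocked — turn right 89°, forward 3.9 m, then turn left 49°, forward 4.4 m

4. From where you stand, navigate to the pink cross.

turn right 174°, forward 1.5 m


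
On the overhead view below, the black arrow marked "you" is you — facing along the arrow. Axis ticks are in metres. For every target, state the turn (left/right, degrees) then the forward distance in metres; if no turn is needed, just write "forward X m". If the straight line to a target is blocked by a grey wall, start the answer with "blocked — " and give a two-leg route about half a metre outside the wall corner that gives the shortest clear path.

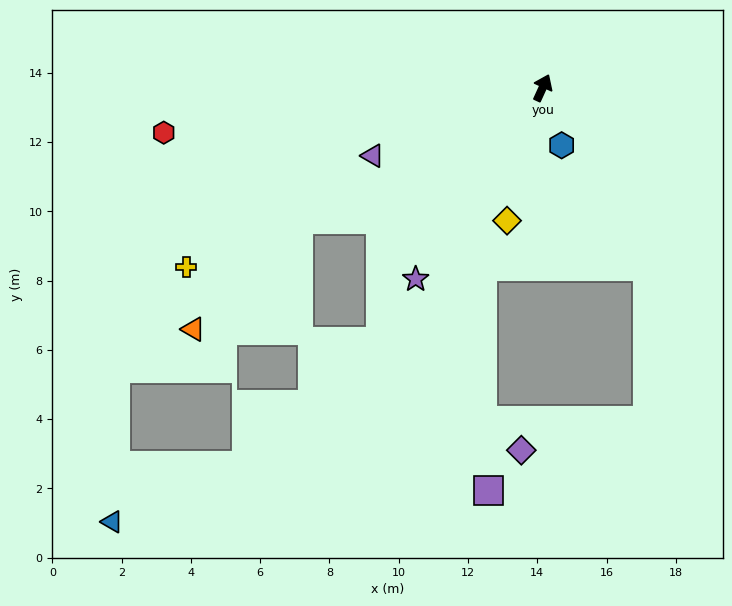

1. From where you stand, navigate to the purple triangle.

turn left 136°, forward 5.3 m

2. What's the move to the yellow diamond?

turn right 170°, forward 4.0 m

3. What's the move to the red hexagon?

turn left 121°, forward 11.0 m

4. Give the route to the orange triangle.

blocked — turn left 143°, forward 8.0 m, then turn left 18°, forward 4.4 m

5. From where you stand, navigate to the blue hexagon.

turn right 137°, forward 1.7 m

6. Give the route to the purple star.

turn left 171°, forward 6.6 m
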